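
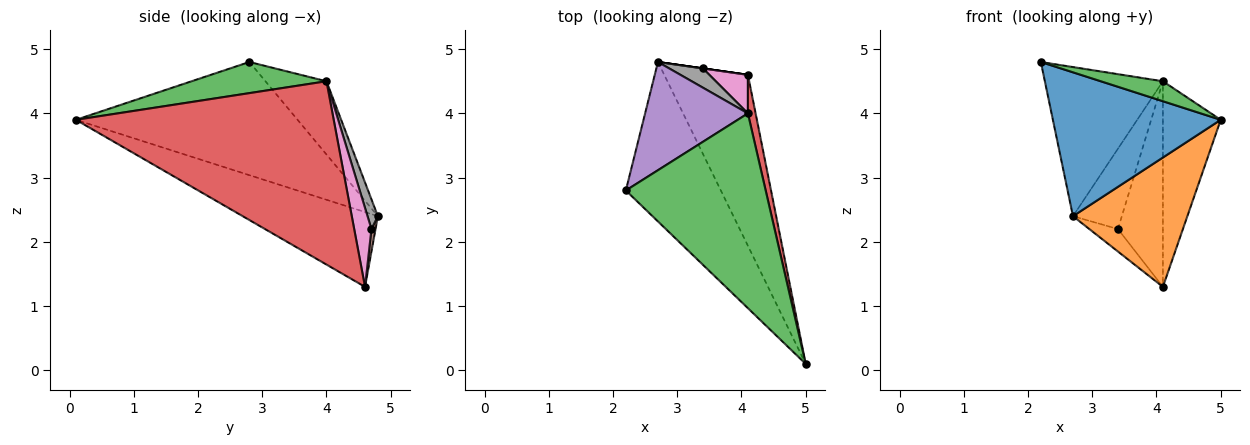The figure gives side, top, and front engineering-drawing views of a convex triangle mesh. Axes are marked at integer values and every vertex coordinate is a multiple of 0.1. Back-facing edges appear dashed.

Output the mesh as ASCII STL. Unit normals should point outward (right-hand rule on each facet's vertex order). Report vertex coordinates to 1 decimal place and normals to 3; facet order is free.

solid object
 facet normal -0.663 -0.502 -0.556
  outer loop
   vertex 2.7 4.8 2.4
   vertex 5.0 0.1 3.9
   vertex 2.2 2.8 4.8
  endloop
 endfacet
 facet normal -0.580 -0.491 -0.649
  outer loop
   vertex 2.7 4.8 2.4
   vertex 4.1 4.6 1.3
   vertex 5.0 0.1 3.9
  endloop
 endfacet
 facet normal 0.216 -0.100 0.971
  outer loop
   vertex 4.1 4.0 4.5
   vertex 2.2 2.8 4.8
   vertex 5.0 0.1 3.9
  endloop
 endfacet
 facet normal 0.975 0.219 0.041
  outer loop
   vertex 4.1 4.0 4.5
   vertex 5.0 0.1 3.9
   vertex 4.1 4.6 1.3
  endloop
 endfacet
 facet normal -0.386 0.747 0.542
  outer loop
   vertex 4.1 4.0 4.5
   vertex 2.7 4.8 2.4
   vertex 2.2 2.8 4.8
  endloop
 endfacet
 facet normal 0.141 0.990 0.000
  outer loop
   vertex 3.4 4.7 2.2
   vertex 4.1 4.6 1.3
   vertex 2.7 4.8 2.4
  endloop
 endfacet
 facet normal 0.353 0.920 0.172
  outer loop
   vertex 3.4 4.7 2.2
   vertex 4.1 4.0 4.5
   vertex 4.1 4.6 1.3
  endloop
 endfacet
 facet normal 0.201 0.952 0.229
  outer loop
   vertex 3.4 4.7 2.2
   vertex 2.7 4.8 2.4
   vertex 4.1 4.0 4.5
  endloop
 endfacet
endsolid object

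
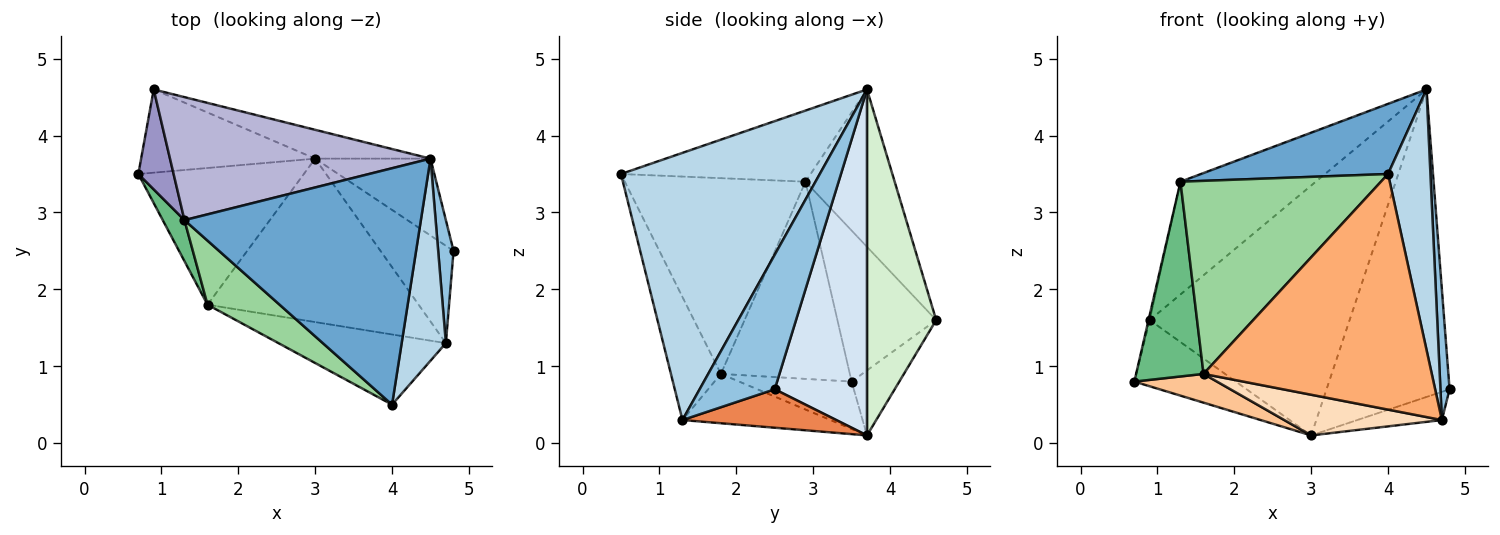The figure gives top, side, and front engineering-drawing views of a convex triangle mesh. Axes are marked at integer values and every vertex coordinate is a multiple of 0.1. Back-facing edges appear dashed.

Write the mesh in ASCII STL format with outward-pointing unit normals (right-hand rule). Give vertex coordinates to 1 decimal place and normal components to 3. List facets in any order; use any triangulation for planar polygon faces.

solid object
 facet normal -0.277 -0.273 0.921
  outer loop
   vertex 1.3 2.9 3.4
   vertex 4.0 0.5 3.5
   vertex 4.5 3.7 4.6
  endloop
 endfacet
 facet normal 0.986 -0.120 0.113
  outer loop
   vertex 4.7 1.3 0.3
   vertex 4.8 2.5 0.7
   vertex 4.5 3.7 4.6
  endloop
 endfacet
 facet normal 0.965 -0.206 0.160
  outer loop
   vertex 4.7 1.3 0.3
   vertex 4.5 3.7 4.6
   vertex 4.0 0.5 3.5
  endloop
 endfacet
 facet normal 0.588 0.784 -0.196
  outer loop
   vertex 3.0 3.7 0.1
   vertex 4.5 3.7 4.6
   vertex 4.8 2.5 0.7
  endloop
 endfacet
 facet normal 0.451 0.248 -0.857
  outer loop
   vertex 3.0 3.7 0.1
   vertex 4.8 2.5 0.7
   vertex 4.7 1.3 0.3
  endloop
 endfacet
 facet normal -0.205 -0.938 -0.279
  outer loop
   vertex 1.6 1.8 0.9
   vertex 4.7 1.3 0.3
   vertex 4.0 0.5 3.5
  endloop
 endfacet
 facet normal -0.270 -0.198 -0.942
  outer loop
   vertex 1.6 1.8 0.9
   vertex 0.7 3.5 0.8
   vertex 3.0 3.7 0.1
  endloop
 endfacet
 facet normal -0.221 -0.236 -0.946
  outer loop
   vertex 1.6 1.8 0.9
   vertex 3.0 3.7 0.1
   vertex 4.7 1.3 0.3
  endloop
 endfacet
 facet normal -0.882 -0.461 0.097
  outer loop
   vertex 1.6 1.8 0.9
   vertex 1.3 2.9 3.4
   vertex 0.7 3.5 0.8
  endloop
 endfacet
 facet normal -0.650 -0.721 0.239
  outer loop
   vertex 1.6 1.8 0.9
   vertex 4.0 0.5 3.5
   vertex 1.3 2.9 3.4
  endloop
 endfacet
 facet normal -0.281 0.597 -0.751
  outer loop
   vertex 0.9 4.6 1.6
   vertex 3.0 3.7 0.1
   vertex 0.7 3.5 0.8
  endloop
 endfacet
 facet normal 0.325 0.939 -0.108
  outer loop
   vertex 0.9 4.6 1.6
   vertex 4.5 3.7 4.6
   vertex 3.0 3.7 0.1
  endloop
 endfacet
 facet normal -0.974 0.012 0.227
  outer loop
   vertex 0.9 4.6 1.6
   vertex 0.7 3.5 0.8
   vertex 1.3 2.9 3.4
  endloop
 endfacet
 facet normal -0.407 0.617 0.673
  outer loop
   vertex 0.9 4.6 1.6
   vertex 1.3 2.9 3.4
   vertex 4.5 3.7 4.6
  endloop
 endfacet
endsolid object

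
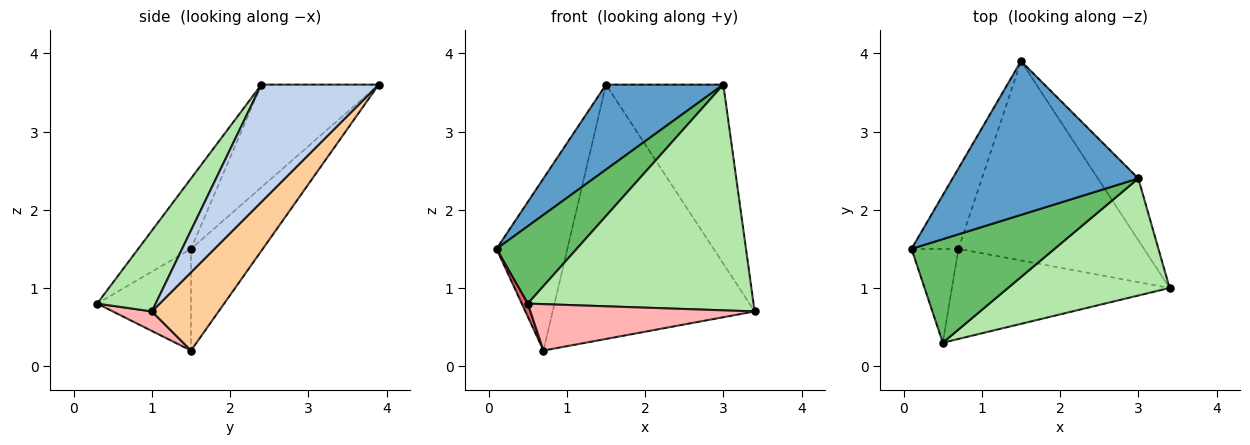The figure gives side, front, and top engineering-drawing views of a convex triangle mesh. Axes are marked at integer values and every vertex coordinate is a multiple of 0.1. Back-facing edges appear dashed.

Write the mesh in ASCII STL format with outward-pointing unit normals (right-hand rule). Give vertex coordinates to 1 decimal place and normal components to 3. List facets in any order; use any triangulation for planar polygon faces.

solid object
 facet normal -0.435 -0.435 0.788
  outer loop
   vertex 3.0 2.4 3.6
   vertex 1.5 3.9 3.6
   vertex 0.1 1.5 1.5
  endloop
 endfacet
 facet normal 0.687 0.687 -0.237
  outer loop
   vertex 3.0 2.4 3.6
   vertex 3.4 1.0 0.7
   vertex 1.5 3.9 3.6
  endloop
 endfacet
 facet normal -0.676 0.667 -0.312
  outer loop
   vertex 0.7 1.5 0.2
   vertex 0.1 1.5 1.5
   vertex 1.5 3.9 3.6
  endloop
 endfacet
 facet normal 0.252 0.762 -0.597
  outer loop
   vertex 0.7 1.5 0.2
   vertex 1.5 3.9 3.6
   vertex 3.4 1.0 0.7
  endloop
 endfacet
 facet normal -0.367 -0.557 0.745
  outer loop
   vertex 0.5 0.3 0.8
   vertex 3.0 2.4 3.6
   vertex 0.1 1.5 1.5
  endloop
 endfacet
 facet normal 0.224 -0.865 0.449
  outer loop
   vertex 0.5 0.3 0.8
   vertex 3.4 1.0 0.7
   vertex 3.0 2.4 3.6
  endloop
 endfacet
 facet normal -0.906 -0.058 -0.418
  outer loop
   vertex 0.5 0.3 0.8
   vertex 0.1 1.5 1.5
   vertex 0.7 1.5 0.2
  endloop
 endfacet
 facet normal 0.080 -0.456 -0.886
  outer loop
   vertex 0.5 0.3 0.8
   vertex 0.7 1.5 0.2
   vertex 3.4 1.0 0.7
  endloop
 endfacet
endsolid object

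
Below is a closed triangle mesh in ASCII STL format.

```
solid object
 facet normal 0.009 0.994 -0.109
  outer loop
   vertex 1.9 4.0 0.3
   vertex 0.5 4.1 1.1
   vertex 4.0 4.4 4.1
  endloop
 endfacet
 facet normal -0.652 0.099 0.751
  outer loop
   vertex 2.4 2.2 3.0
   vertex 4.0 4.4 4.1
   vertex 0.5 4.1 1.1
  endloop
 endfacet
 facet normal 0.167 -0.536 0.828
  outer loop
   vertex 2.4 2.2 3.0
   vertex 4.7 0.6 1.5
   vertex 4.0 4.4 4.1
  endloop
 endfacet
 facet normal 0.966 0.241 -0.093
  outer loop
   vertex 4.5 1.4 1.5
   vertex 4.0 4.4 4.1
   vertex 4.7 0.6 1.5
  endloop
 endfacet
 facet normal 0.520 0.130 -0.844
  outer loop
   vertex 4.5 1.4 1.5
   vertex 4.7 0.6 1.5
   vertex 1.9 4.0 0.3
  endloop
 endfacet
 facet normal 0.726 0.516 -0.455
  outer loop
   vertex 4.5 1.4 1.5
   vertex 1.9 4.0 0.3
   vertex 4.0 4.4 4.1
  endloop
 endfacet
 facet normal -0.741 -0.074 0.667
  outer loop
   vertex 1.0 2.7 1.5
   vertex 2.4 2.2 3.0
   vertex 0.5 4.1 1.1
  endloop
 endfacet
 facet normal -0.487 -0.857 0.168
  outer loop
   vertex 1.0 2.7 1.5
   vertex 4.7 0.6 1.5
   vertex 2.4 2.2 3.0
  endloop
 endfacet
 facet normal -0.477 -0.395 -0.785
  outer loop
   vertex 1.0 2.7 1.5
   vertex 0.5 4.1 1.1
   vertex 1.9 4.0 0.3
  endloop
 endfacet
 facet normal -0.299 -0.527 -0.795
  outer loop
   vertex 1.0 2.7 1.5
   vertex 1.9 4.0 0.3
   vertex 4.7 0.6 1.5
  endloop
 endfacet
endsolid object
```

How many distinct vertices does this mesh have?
7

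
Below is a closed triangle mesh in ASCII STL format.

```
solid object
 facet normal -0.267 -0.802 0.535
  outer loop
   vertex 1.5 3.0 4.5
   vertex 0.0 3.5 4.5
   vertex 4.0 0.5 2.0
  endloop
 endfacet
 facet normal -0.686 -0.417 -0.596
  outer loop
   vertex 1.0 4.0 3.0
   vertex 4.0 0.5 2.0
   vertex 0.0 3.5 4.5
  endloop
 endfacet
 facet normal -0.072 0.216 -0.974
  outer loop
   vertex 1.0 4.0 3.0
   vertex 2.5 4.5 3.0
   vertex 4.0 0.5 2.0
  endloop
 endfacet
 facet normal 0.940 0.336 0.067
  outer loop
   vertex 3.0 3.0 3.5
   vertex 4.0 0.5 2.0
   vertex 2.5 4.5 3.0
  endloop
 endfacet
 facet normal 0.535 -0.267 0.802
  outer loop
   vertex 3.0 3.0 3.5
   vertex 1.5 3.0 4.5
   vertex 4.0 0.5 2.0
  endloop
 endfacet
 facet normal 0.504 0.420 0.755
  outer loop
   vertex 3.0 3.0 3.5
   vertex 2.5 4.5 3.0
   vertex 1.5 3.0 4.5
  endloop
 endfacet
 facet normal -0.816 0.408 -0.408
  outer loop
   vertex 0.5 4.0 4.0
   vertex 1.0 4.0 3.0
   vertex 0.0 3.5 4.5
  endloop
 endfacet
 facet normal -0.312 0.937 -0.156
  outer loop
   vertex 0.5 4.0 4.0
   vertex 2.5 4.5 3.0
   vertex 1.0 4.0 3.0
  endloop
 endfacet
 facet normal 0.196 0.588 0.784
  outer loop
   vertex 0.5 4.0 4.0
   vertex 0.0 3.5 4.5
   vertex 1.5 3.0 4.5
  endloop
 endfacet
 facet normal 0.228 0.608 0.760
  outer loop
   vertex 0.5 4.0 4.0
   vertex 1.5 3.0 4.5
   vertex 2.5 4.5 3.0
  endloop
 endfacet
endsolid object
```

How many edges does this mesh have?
15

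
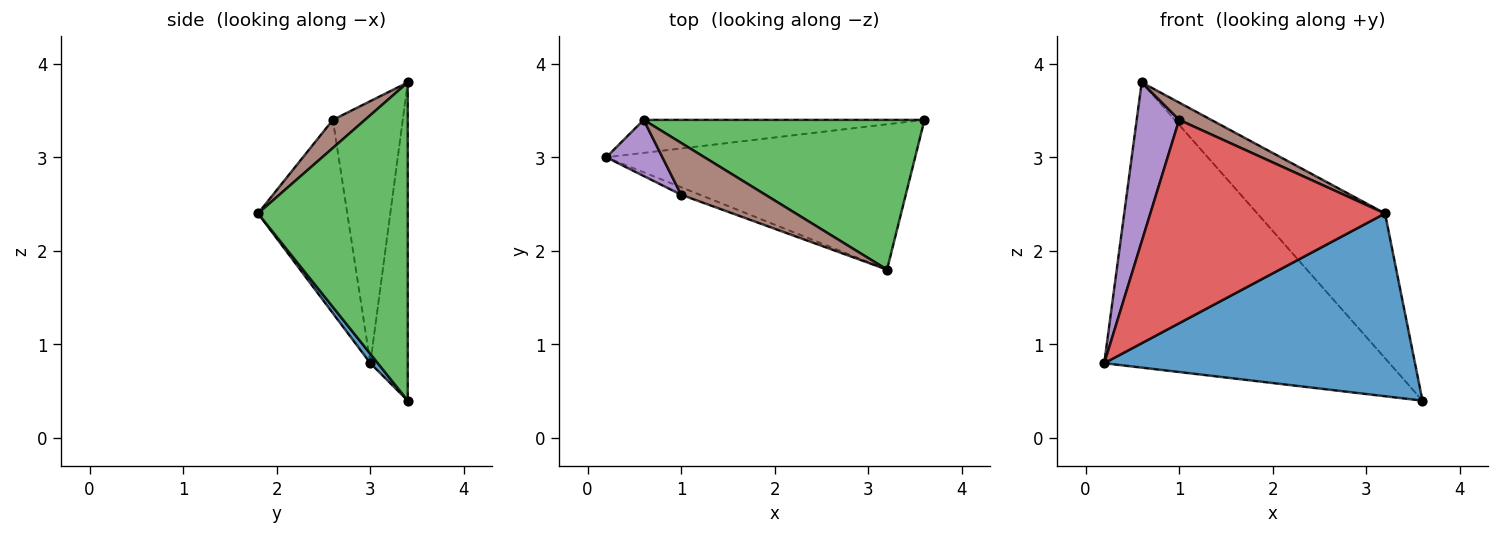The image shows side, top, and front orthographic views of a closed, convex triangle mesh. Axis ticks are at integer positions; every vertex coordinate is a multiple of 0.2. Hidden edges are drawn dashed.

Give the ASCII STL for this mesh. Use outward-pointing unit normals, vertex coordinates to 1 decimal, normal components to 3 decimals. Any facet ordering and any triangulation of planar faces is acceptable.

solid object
 facet normal 0.019 -0.783 -0.622
  outer loop
   vertex 3.2 1.8 2.4
   vertex 0.2 3.0 0.8
   vertex 3.6 3.4 0.4
  endloop
 endfacet
 facet normal -0.129 0.985 -0.114
  outer loop
   vertex 0.6 3.4 3.8
   vertex 3.6 3.4 0.4
   vertex 0.2 3.0 0.8
  endloop
 endfacet
 facet normal 0.632 0.539 0.557
  outer loop
   vertex 0.6 3.4 3.8
   vertex 3.2 1.8 2.4
   vertex 3.6 3.4 0.4
  endloop
 endfacet
 facet normal -0.355 -0.934 -0.034
  outer loop
   vertex 1.0 2.6 3.4
   vertex 0.2 3.0 0.8
   vertex 3.2 1.8 2.4
  endloop
 endfacet
 facet normal -0.841 -0.510 0.180
  outer loop
   vertex 1.0 2.6 3.4
   vertex 0.6 3.4 3.8
   vertex 0.2 3.0 0.8
  endloop
 endfacet
 facet normal 0.302 -0.302 0.905
  outer loop
   vertex 1.0 2.6 3.4
   vertex 3.2 1.8 2.4
   vertex 0.6 3.4 3.8
  endloop
 endfacet
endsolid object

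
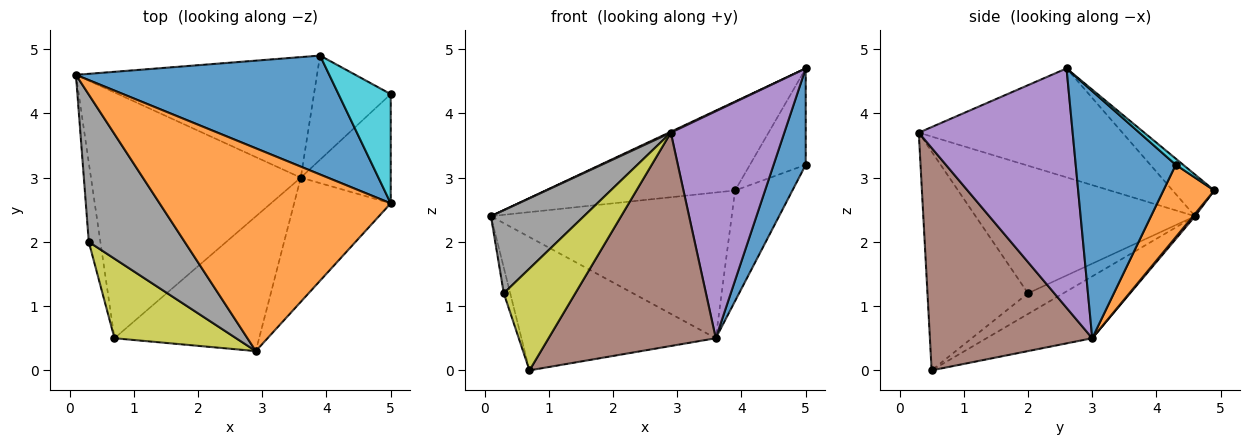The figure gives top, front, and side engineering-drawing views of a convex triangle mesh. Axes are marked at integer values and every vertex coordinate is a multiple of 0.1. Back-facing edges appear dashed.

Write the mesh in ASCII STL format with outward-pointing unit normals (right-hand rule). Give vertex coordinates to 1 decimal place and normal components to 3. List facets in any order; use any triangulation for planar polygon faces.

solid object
 facet normal -0.130 0.594 0.794
  outer loop
   vertex 3.9 4.9 2.8
   vertex 0.1 4.6 2.4
   vertex 5.0 2.6 4.7
  endloop
 endfacet
 facet normal -0.426 -0.004 0.905
  outer loop
   vertex 2.9 0.3 3.7
   vertex 5.0 2.6 4.7
   vertex 0.1 4.6 2.4
  endloop
 endfacet
 facet normal -0.251 0.461 -0.851
  outer loop
   vertex 3.6 3.0 0.5
   vertex 0.7 0.5 0.0
   vertex 0.1 4.6 2.4
  endloop
 endfacet
 facet normal 0.006 0.771 -0.637
  outer loop
   vertex 3.6 3.0 0.5
   vertex 0.1 4.6 2.4
   vertex 3.9 4.9 2.8
  endloop
 endfacet
 facet normal 0.765 -0.565 -0.309
  outer loop
   vertex 3.6 3.0 0.5
   vertex 5.0 2.6 4.7
   vertex 2.9 0.3 3.7
  endloop
 endfacet
 facet normal 0.635 -0.654 -0.413
  outer loop
   vertex 3.6 3.0 0.5
   vertex 2.9 0.3 3.7
   vertex 0.7 0.5 0.0
  endloop
 endfacet
 facet normal -0.862 0.157 -0.483
  outer loop
   vertex 0.3 2.0 1.2
   vertex 0.1 4.6 2.4
   vertex 0.7 0.5 0.0
  endloop
 endfacet
 facet normal -0.757 -0.321 0.569
  outer loop
   vertex 0.3 2.0 1.2
   vertex 2.9 0.3 3.7
   vertex 0.1 4.6 2.4
  endloop
 endfacet
 facet normal -0.742 -0.528 0.413
  outer loop
   vertex 0.3 2.0 1.2
   vertex 0.7 0.5 0.0
   vertex 2.9 0.3 3.7
  endloop
 endfacet
 facet normal 0.088 0.659 0.747
  outer loop
   vertex 5.0 4.3 3.2
   vertex 3.9 4.9 2.8
   vertex 5.0 2.6 4.7
  endloop
 endfacet
 facet normal 0.900 -0.289 -0.327
  outer loop
   vertex 5.0 4.3 3.2
   vertex 5.0 2.6 4.7
   vertex 3.6 3.0 0.5
  endloop
 endfacet
 facet normal 0.543 0.611 -0.576
  outer loop
   vertex 5.0 4.3 3.2
   vertex 3.6 3.0 0.5
   vertex 3.9 4.9 2.8
  endloop
 endfacet
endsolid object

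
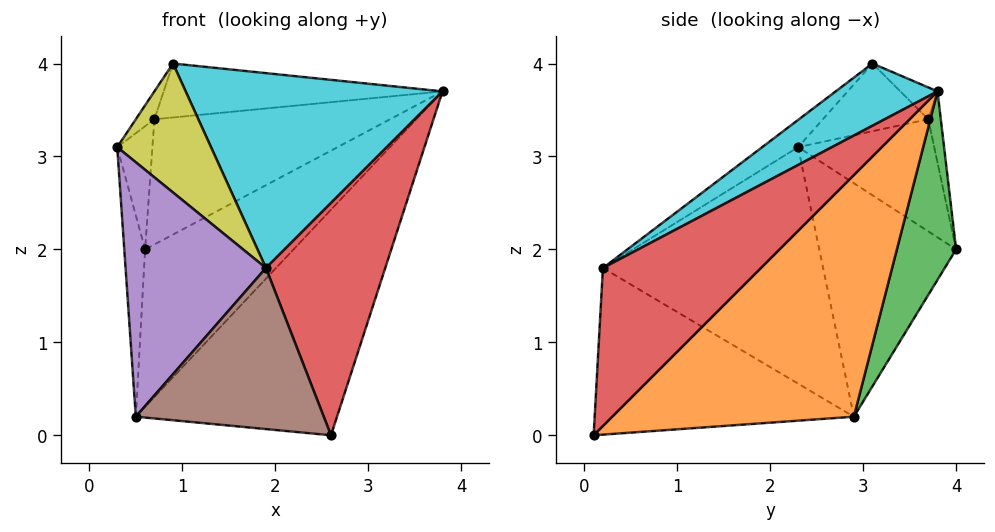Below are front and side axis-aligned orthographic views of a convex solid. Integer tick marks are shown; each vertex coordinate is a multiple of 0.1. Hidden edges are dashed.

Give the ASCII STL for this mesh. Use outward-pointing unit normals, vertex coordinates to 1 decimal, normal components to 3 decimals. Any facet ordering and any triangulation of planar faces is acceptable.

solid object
 facet normal -0.988 0.150 -0.037
  outer loop
   vertex 0.5 2.9 0.2
   vertex 0.3 2.3 3.1
   vertex 0.6 4.0 2.0
  endloop
 endfacet
 facet normal 0.574 0.478 -0.664
  outer loop
   vertex 0.5 2.9 0.2
   vertex 3.8 3.8 3.7
   vertex 2.6 0.1 0.0
  endloop
 endfacet
 facet normal 0.319 0.801 -0.507
  outer loop
   vertex 0.5 2.9 0.2
   vertex 0.6 4.0 2.0
   vertex 3.8 3.8 3.7
  endloop
 endfacet
 facet normal 0.755 -0.570 0.325
  outer loop
   vertex 1.9 0.2 1.8
   vertex 2.6 0.1 0.0
   vertex 3.8 3.8 3.7
  endloop
 endfacet
 facet normal -0.831 -0.530 -0.167
  outer loop
   vertex 1.9 0.2 1.8
   vertex 0.3 2.3 3.1
   vertex 0.5 2.9 0.2
  endloop
 endfacet
 facet normal -0.779 -0.565 -0.272
  outer loop
   vertex 1.9 0.2 1.8
   vertex 0.5 2.9 0.2
   vertex 2.6 0.1 0.0
  endloop
 endfacet
 facet normal -0.961 0.248 0.122
  outer loop
   vertex 0.7 3.7 3.4
   vertex 0.6 4.0 2.0
   vertex 0.3 2.3 3.1
  endloop
 endfacet
 facet normal -0.052 0.976 0.213
  outer loop
   vertex 0.7 3.7 3.4
   vertex 3.8 3.8 3.7
   vertex 0.6 4.0 2.0
  endloop
 endfacet
 facet normal -0.244 -0.638 0.730
  outer loop
   vertex 0.9 3.1 4.0
   vertex 0.3 2.3 3.1
   vertex 1.9 0.2 1.8
  endloop
 endfacet
 facet normal 0.215 -0.542 0.812
  outer loop
   vertex 0.9 3.1 4.0
   vertex 1.9 0.2 1.8
   vertex 3.8 3.8 3.7
  endloop
 endfacet
 facet normal -0.880 0.155 0.449
  outer loop
   vertex 0.9 3.1 4.0
   vertex 0.7 3.7 3.4
   vertex 0.3 2.3 3.1
  endloop
 endfacet
 facet normal -0.092 0.689 0.719
  outer loop
   vertex 0.9 3.1 4.0
   vertex 3.8 3.8 3.7
   vertex 0.7 3.7 3.4
  endloop
 endfacet
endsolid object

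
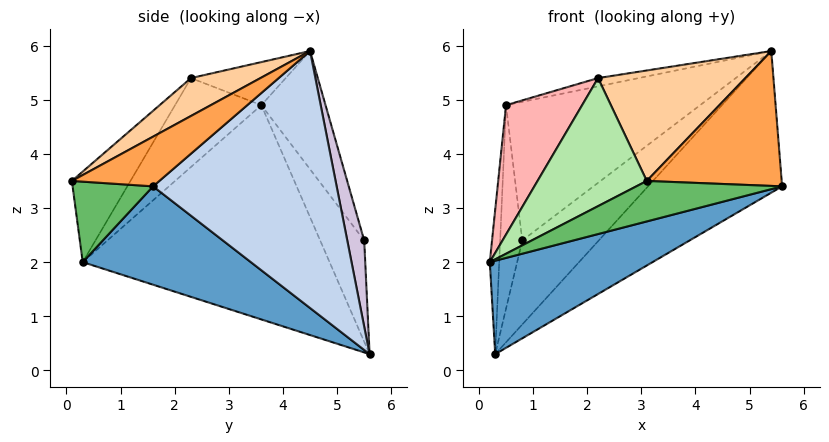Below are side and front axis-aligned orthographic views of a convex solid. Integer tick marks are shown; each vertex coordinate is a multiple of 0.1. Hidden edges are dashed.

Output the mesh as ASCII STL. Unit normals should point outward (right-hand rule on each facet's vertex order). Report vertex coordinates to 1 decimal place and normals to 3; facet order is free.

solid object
 facet normal 0.306 -0.296 -0.905
  outer loop
   vertex 0.3 5.6 0.3
   vertex 5.6 1.6 3.4
   vertex 0.2 0.3 2.0
  endloop
 endfacet
 facet normal 0.686 0.501 -0.527
  outer loop
   vertex 5.4 4.5 5.9
   vertex 5.6 1.6 3.4
   vertex 0.3 5.6 0.3
  endloop
 endfacet
 facet normal 0.382 -0.588 0.713
  outer loop
   vertex 3.1 0.1 3.5
   vertex 5.6 1.6 3.4
   vertex 5.4 4.5 5.9
  endloop
 endfacet
 facet normal 0.267 -0.565 0.781
  outer loop
   vertex 3.1 0.1 3.5
   vertex 5.4 4.5 5.9
   vertex 2.2 2.3 5.4
  endloop
 endfacet
 facet normal 0.333 -0.603 -0.724
  outer loop
   vertex 3.1 0.1 3.5
   vertex 0.2 0.3 2.0
   vertex 5.6 1.6 3.4
  endloop
 endfacet
 facet normal -0.370 -0.689 0.623
  outer loop
   vertex 3.1 0.1 3.5
   vertex 2.2 2.3 5.4
   vertex 0.2 0.3 2.0
  endloop
 endfacet
 facet normal -0.997 0.038 0.060
  outer loop
   vertex 0.5 3.6 4.9
   vertex 0.3 5.6 0.3
   vertex 0.2 0.3 2.0
  endloop
 endfacet
 facet normal -0.577 -0.509 0.639
  outer loop
   vertex 0.5 3.6 4.9
   vertex 0.2 0.3 2.0
   vertex 2.2 2.3 5.4
  endloop
 endfacet
 facet normal -0.215 0.092 0.972
  outer loop
   vertex 0.5 3.6 4.9
   vertex 2.2 2.3 5.4
   vertex 5.4 4.5 5.9
  endloop
 endfacet
 facet normal 0.216 0.976 -0.005
  outer loop
   vertex 0.8 5.5 2.4
   vertex 5.4 4.5 5.9
   vertex 0.3 5.6 0.3
  endloop
 endfacet
 facet normal -0.870 0.437 0.228
  outer loop
   vertex 0.8 5.5 2.4
   vertex 0.3 5.6 0.3
   vertex 0.5 3.6 4.9
  endloop
 endfacet
 facet normal -0.259 0.784 0.565
  outer loop
   vertex 0.8 5.5 2.4
   vertex 0.5 3.6 4.9
   vertex 5.4 4.5 5.9
  endloop
 endfacet
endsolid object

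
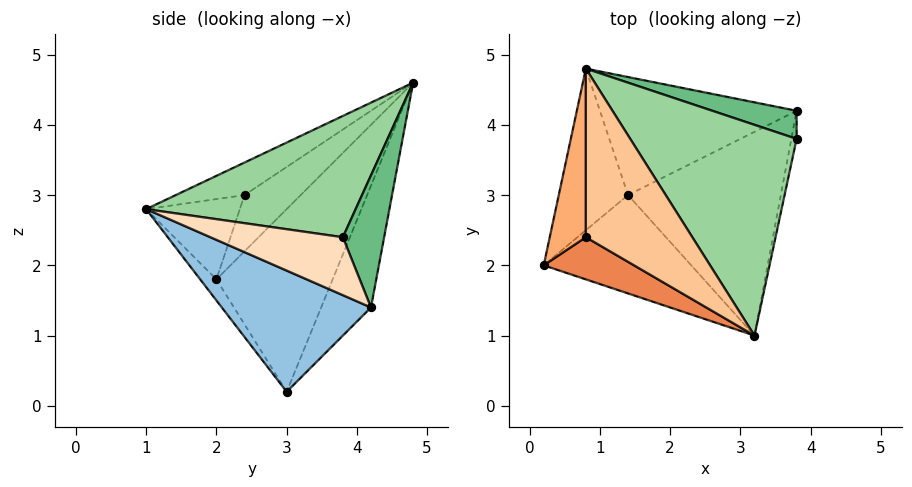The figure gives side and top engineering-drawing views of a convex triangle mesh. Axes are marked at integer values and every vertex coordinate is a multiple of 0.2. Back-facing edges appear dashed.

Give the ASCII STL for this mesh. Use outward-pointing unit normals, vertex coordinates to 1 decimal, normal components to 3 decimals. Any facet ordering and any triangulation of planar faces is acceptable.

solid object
 facet normal -0.082 -0.816 -0.572
  outer loop
   vertex 1.4 3.0 0.2
   vertex 3.2 1.0 2.8
   vertex 0.2 2.0 1.8
  endloop
 endfacet
 facet normal 0.565 -0.417 -0.712
  outer loop
   vertex 1.4 3.0 0.2
   vertex 3.8 4.2 1.4
   vertex 3.2 1.0 2.8
  endloop
 endfacet
 facet normal -0.818 0.485 -0.310
  outer loop
   vertex 1.4 3.0 0.2
   vertex 0.2 2.0 1.8
   vertex 0.8 4.8 4.6
  endloop
 endfacet
 facet normal -0.245 0.885 -0.396
  outer loop
   vertex 1.4 3.0 0.2
   vertex 0.8 4.8 4.6
   vertex 3.8 4.2 1.4
  endloop
 endfacet
 facet normal -0.416 -0.780 0.468
  outer loop
   vertex 0.8 2.4 3.0
   vertex 0.2 2.0 1.8
   vertex 3.2 1.0 2.8
  endloop
 endfacet
 facet normal -0.791 -0.339 0.509
  outer loop
   vertex 0.8 2.4 3.0
   vertex 0.8 4.8 4.6
   vertex 0.2 2.0 1.8
  endloop
 endfacet
 facet normal -0.246 -0.538 0.806
  outer loop
   vertex 0.8 2.4 3.0
   vertex 3.2 1.0 2.8
   vertex 0.8 4.8 4.6
  endloop
 endfacet
 facet normal 0.971 -0.221 -0.088
  outer loop
   vertex 3.8 3.8 2.4
   vertex 3.2 1.0 2.8
   vertex 3.8 4.2 1.4
  endloop
 endfacet
 facet normal 0.503 0.803 0.321
  outer loop
   vertex 3.8 3.8 2.4
   vertex 3.8 4.2 1.4
   vertex 0.8 4.8 4.6
  endloop
 endfacet
 facet normal 0.589 -0.011 0.808
  outer loop
   vertex 3.8 3.8 2.4
   vertex 0.8 4.8 4.6
   vertex 3.2 1.0 2.8
  endloop
 endfacet
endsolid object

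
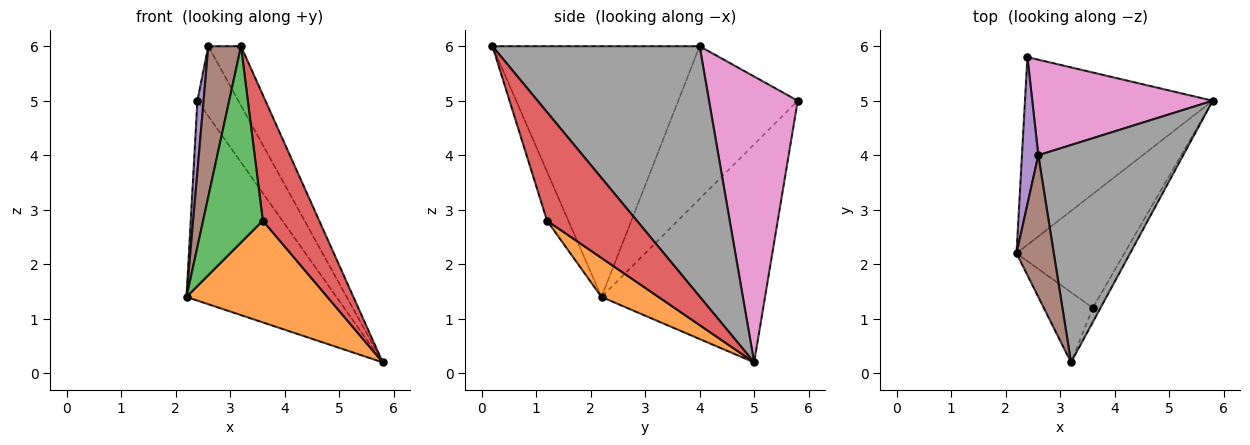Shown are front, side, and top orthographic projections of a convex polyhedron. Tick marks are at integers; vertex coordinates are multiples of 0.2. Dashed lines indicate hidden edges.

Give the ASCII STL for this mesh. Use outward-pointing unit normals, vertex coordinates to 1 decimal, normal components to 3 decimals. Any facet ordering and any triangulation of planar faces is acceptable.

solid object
 facet normal -0.622 0.570 -0.536
  outer loop
   vertex 2.4 5.8 5.0
   vertex 5.8 5.0 0.2
   vertex 2.2 2.2 1.4
  endloop
 endfacet
 facet normal 0.260 -0.643 -0.720
  outer loop
   vertex 3.6 1.2 2.8
   vertex 2.2 2.2 1.4
   vertex 5.8 5.0 0.2
  endloop
 endfacet
 facet normal -0.319 -0.893 -0.319
  outer loop
   vertex 3.6 1.2 2.8
   vertex 3.2 0.2 6.0
   vertex 2.2 2.2 1.4
  endloop
 endfacet
 facet normal 0.845 -0.531 -0.060
  outer loop
   vertex 3.6 1.2 2.8
   vertex 5.8 5.0 0.2
   vertex 3.2 0.2 6.0
  endloop
 endfacet
 facet normal -0.993 -0.051 0.106
  outer loop
   vertex 2.6 4.0 6.0
   vertex 2.4 5.8 5.0
   vertex 2.2 2.2 1.4
  endloop
 endfacet
 facet normal -0.977 -0.154 0.145
  outer loop
   vertex 2.6 4.0 6.0
   vertex 2.2 2.2 1.4
   vertex 3.2 0.2 6.0
  endloop
 endfacet
 facet normal 0.788 0.364 0.497
  outer loop
   vertex 2.6 4.0 6.0
   vertex 5.8 5.0 0.2
   vertex 2.4 5.8 5.0
  endloop
 endfacet
 facet normal 0.857 0.135 0.496
  outer loop
   vertex 2.6 4.0 6.0
   vertex 3.2 0.2 6.0
   vertex 5.8 5.0 0.2
  endloop
 endfacet
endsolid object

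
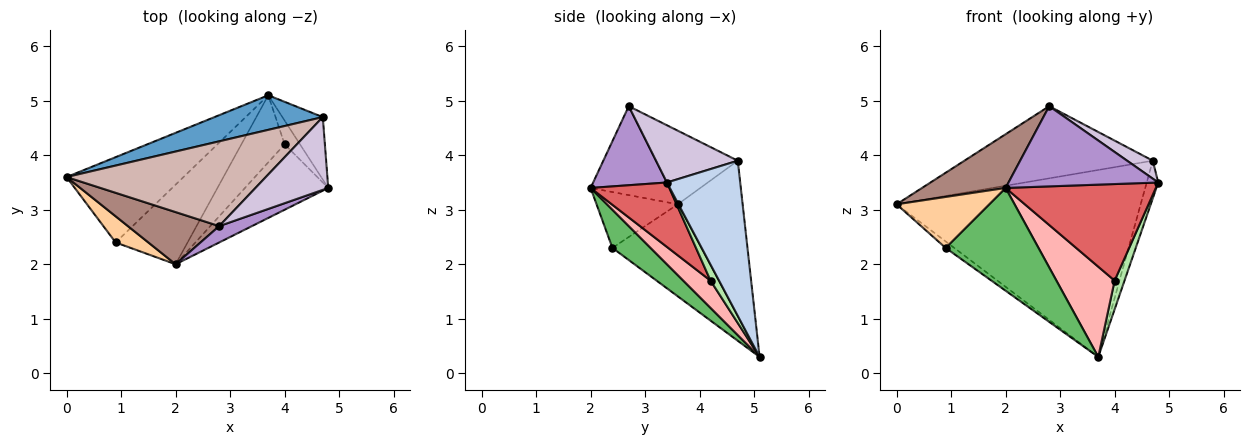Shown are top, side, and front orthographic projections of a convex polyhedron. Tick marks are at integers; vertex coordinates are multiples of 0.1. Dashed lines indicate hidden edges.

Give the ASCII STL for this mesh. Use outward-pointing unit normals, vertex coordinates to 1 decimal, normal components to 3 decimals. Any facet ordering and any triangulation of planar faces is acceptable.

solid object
 facet normal -0.253 0.951 0.176
  outer loop
   vertex 4.7 4.7 3.9
   vertex 3.7 5.1 0.3
   vertex 0.0 3.6 3.1
  endloop
 endfacet
 facet normal 0.957 0.150 -0.249
  outer loop
   vertex 4.7 4.7 3.9
   vertex 4.8 3.4 3.5
   vertex 3.7 5.1 0.3
  endloop
 endfacet
 facet normal -0.618 0.060 -0.784
  outer loop
   vertex 0.9 2.4 2.3
   vertex 0.0 3.6 3.1
   vertex 3.7 5.1 0.3
  endloop
 endfacet
 facet normal -0.615 -0.701 0.360
  outer loop
   vertex 0.9 2.4 2.3
   vertex 2.0 2.0 3.4
   vertex 0.0 3.6 3.1
  endloop
 endfacet
 facet normal 0.309 -0.752 -0.582
  outer loop
   vertex 0.9 2.4 2.3
   vertex 3.7 5.1 0.3
   vertex 2.0 2.0 3.4
  endloop
 endfacet
 facet normal 0.553 -0.642 -0.531
  outer loop
   vertex 4.0 4.2 1.7
   vertex 3.7 5.1 0.3
   vertex 4.8 3.4 3.5
  endloop
 endfacet
 facet normal 0.398 -0.759 -0.514
  outer loop
   vertex 4.0 4.2 1.7
   vertex 4.8 3.4 3.5
   vertex 2.0 2.0 3.4
  endloop
 endfacet
 facet normal 0.352 -0.751 -0.558
  outer loop
   vertex 4.0 4.2 1.7
   vertex 2.0 2.0 3.4
   vertex 3.7 5.1 0.3
  endloop
 endfacet
 facet normal 0.435 -0.882 0.180
  outer loop
   vertex 2.8 2.7 4.9
   vertex 2.0 2.0 3.4
   vertex 4.8 3.4 3.5
  endloop
 endfacet
 facet normal 0.607 -0.191 0.772
  outer loop
   vertex 2.8 2.7 4.9
   vertex 4.8 3.4 3.5
   vertex 4.7 4.7 3.9
  endloop
 endfacet
 facet normal -0.561 -0.594 0.576
  outer loop
   vertex 2.8 2.7 4.9
   vertex 0.0 3.6 3.1
   vertex 2.0 2.0 3.4
  endloop
 endfacet
 facet normal -0.271 0.624 0.733
  outer loop
   vertex 2.8 2.7 4.9
   vertex 4.7 4.7 3.9
   vertex 0.0 3.6 3.1
  endloop
 endfacet
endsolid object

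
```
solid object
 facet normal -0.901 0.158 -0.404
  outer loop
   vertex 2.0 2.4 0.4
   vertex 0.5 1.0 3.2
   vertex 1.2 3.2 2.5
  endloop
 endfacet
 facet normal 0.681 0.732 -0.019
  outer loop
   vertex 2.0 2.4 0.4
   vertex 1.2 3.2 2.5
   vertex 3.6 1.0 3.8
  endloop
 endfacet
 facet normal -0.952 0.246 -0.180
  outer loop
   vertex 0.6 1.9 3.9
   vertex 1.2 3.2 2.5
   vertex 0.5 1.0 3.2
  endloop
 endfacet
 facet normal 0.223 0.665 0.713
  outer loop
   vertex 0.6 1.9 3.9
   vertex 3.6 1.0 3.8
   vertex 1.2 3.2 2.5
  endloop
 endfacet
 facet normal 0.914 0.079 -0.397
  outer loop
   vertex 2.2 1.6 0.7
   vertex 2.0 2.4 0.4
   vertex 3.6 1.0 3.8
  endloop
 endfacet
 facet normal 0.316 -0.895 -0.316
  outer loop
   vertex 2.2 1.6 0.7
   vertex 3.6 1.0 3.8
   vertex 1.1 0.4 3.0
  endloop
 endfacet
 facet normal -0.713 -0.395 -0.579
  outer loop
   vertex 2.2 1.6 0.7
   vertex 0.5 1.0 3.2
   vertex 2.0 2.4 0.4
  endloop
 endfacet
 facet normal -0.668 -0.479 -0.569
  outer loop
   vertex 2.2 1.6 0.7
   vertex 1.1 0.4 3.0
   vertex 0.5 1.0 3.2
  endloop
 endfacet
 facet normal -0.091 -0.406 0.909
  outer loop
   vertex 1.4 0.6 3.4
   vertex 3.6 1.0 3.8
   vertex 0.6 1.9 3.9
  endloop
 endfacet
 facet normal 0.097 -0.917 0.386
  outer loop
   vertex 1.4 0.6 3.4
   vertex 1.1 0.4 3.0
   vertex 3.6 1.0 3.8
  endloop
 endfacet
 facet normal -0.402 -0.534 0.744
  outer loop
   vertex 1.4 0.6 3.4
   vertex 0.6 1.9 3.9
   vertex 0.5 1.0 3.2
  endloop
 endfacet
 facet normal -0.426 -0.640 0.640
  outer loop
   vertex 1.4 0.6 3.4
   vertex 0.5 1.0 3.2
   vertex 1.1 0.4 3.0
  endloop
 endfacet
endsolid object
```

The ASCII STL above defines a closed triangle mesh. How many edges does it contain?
18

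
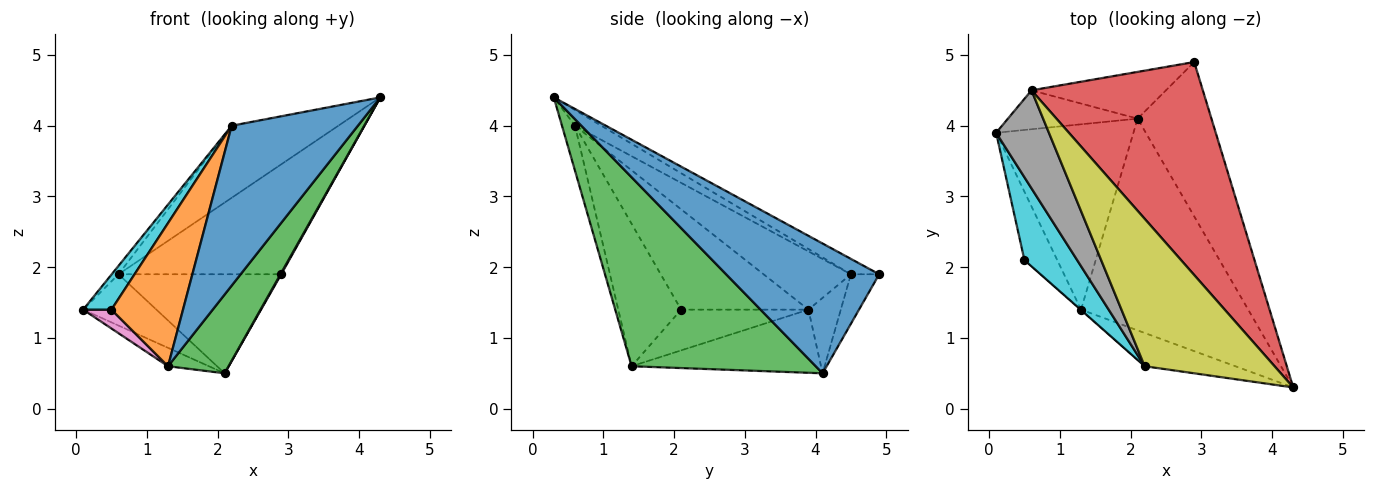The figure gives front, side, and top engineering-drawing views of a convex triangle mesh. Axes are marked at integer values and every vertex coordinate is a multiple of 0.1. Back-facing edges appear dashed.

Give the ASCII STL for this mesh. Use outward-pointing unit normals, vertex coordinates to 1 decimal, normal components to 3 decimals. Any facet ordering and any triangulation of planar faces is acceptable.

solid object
 facet normal 0.869 -0.004 -0.494
  outer loop
   vertex 2.1 4.1 0.5
   vertex 2.9 4.9 1.9
   vertex 4.3 0.3 4.4
  endloop
 endfacet
 facet normal -0.416 0.090 -0.905
  outer loop
   vertex 1.3 1.4 0.6
   vertex 0.1 3.9 1.4
   vertex 2.1 4.1 0.5
  endloop
 endfacet
 facet normal 0.727 -0.239 -0.643
  outer loop
   vertex 1.3 1.4 0.6
   vertex 2.1 4.1 0.5
   vertex 4.3 0.3 4.4
  endloop
 endfacet
 facet normal -0.080 0.457 0.886
  outer loop
   vertex 0.6 4.5 1.9
   vertex 4.3 0.3 4.4
   vertex 2.9 4.9 1.9
  endloop
 endfacet
 facet normal -0.332 0.752 -0.570
  outer loop
   vertex 0.6 4.5 1.9
   vertex 2.1 4.1 0.5
   vertex 0.1 3.9 1.4
  endloop
 endfacet
 facet normal -0.155 0.893 -0.422
  outer loop
   vertex 0.6 4.5 1.9
   vertex 2.9 4.9 1.9
   vertex 2.1 4.1 0.5
  endloop
 endfacet
 facet normal -0.767 -0.171 -0.618
  outer loop
   vertex 0.5 2.1 1.4
   vertex 0.1 3.9 1.4
   vertex 1.3 1.4 0.6
  endloop
 endfacet
 facet normal -0.740 0.058 0.671
  outer loop
   vertex 2.2 0.6 4.0
   vertex 0.6 4.5 1.9
   vertex 0.1 3.9 1.4
  endloop
 endfacet
 facet normal -0.108 0.437 0.893
  outer loop
   vertex 2.2 0.6 4.0
   vertex 4.3 0.3 4.4
   vertex 0.6 4.5 1.9
  endloop
 endfacet
 facet normal -0.869 -0.193 0.457
  outer loop
   vertex 2.2 0.6 4.0
   vertex 0.1 3.9 1.4
   vertex 0.5 2.1 1.4
  endloop
 endfacet
 facet normal -0.101 -0.974 -0.203
  outer loop
   vertex 2.2 0.6 4.0
   vertex 1.3 1.4 0.6
   vertex 4.3 0.3 4.4
  endloop
 endfacet
 facet normal -0.660 -0.751 -0.002
  outer loop
   vertex 2.2 0.6 4.0
   vertex 0.5 2.1 1.4
   vertex 1.3 1.4 0.6
  endloop
 endfacet
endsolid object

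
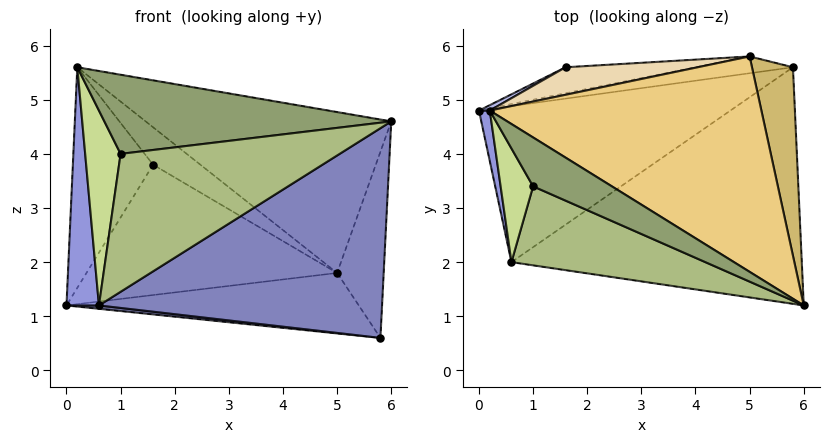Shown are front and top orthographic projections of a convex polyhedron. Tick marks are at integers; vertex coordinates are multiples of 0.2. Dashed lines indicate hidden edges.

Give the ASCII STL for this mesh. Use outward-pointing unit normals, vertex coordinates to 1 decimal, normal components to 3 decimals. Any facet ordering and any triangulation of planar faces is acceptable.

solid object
 facet normal -0.100 -0.021 -0.995
  outer loop
   vertex 0.6 2.0 1.2
   vertex 0.0 4.8 1.2
   vertex 5.8 5.6 0.6
  endloop
 endfacet
 facet normal 0.349 -0.622 -0.701
  outer loop
   vertex 0.6 2.0 1.2
   vertex 5.8 5.6 0.6
   vertex 6.0 1.2 4.6
  endloop
 endfacet
 facet normal -0.977 -0.209 0.044
  outer loop
   vertex 0.6 2.0 1.2
   vertex 0.2 4.8 5.6
   vertex 0.0 4.8 1.2
  endloop
 endfacet
 facet normal -0.475 0.880 0.022
  outer loop
   vertex 1.6 5.6 3.8
   vertex 0.0 4.8 1.2
   vertex 0.2 4.8 5.6
  endloop
 endfacet
 facet normal -0.401 -0.779 0.482
  outer loop
   vertex 1.0 3.4 4.0
   vertex 6.0 1.2 4.6
   vertex 0.2 4.8 5.6
  endloop
 endfacet
 facet normal -0.404 -0.794 0.455
  outer loop
   vertex 1.0 3.4 4.0
   vertex 0.6 2.0 1.2
   vertex 6.0 1.2 4.6
  endloop
 endfacet
 facet normal -0.450 -0.771 0.450
  outer loop
   vertex 1.0 3.4 4.0
   vertex 0.2 4.8 5.6
   vertex 0.6 2.0 1.2
  endloop
 endfacet
 facet normal -0.159 0.951 -0.264
  outer loop
   vertex 5.0 5.8 1.8
   vertex 5.8 5.6 0.6
   vertex 0.0 4.8 1.2
  endloop
 endfacet
 facet normal -0.170 0.966 -0.193
  outer loop
   vertex 5.0 5.8 1.8
   vertex 0.0 4.8 1.2
   vertex 1.6 5.6 3.8
  endloop
 endfacet
 facet normal 0.779 0.441 0.446
  outer loop
   vertex 5.0 5.8 1.8
   vertex 6.0 1.2 4.6
   vertex 5.8 5.6 0.6
  endloop
 endfacet
 facet normal 0.454 0.533 0.714
  outer loop
   vertex 5.0 5.8 1.8
   vertex 0.2 4.8 5.6
   vertex 6.0 1.2 4.6
  endloop
 endfacet
 facet normal 0.288 0.772 0.567
  outer loop
   vertex 5.0 5.8 1.8
   vertex 1.6 5.6 3.8
   vertex 0.2 4.8 5.6
  endloop
 endfacet
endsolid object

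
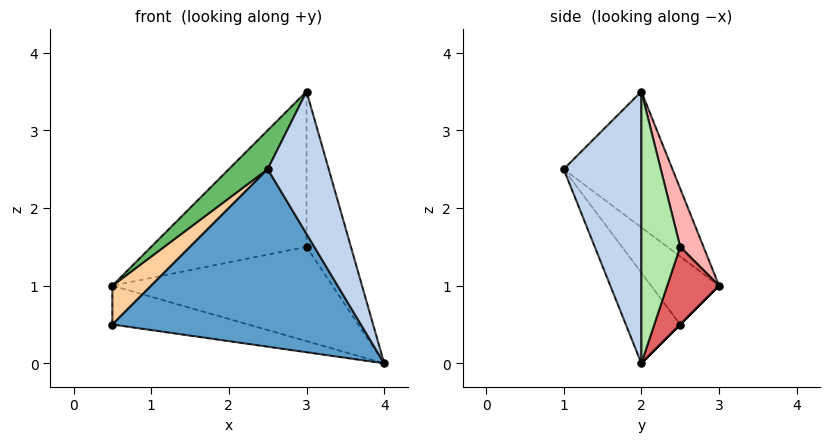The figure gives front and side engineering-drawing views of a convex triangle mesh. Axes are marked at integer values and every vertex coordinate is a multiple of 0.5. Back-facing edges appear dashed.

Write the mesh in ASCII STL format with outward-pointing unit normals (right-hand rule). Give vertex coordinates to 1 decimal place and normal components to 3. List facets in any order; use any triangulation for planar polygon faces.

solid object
 facet normal -0.190 -0.867 -0.461
  outer loop
   vertex 2.5 1.0 2.5
   vertex 0.5 2.5 0.5
   vertex 4.0 2.0 0.0
  endloop
 endfacet
 facet normal 0.767 -0.603 0.219
  outer loop
   vertex 3.0 2.0 3.5
   vertex 2.5 1.0 2.5
   vertex 4.0 2.0 0.0
  endloop
 endfacet
 facet normal 0.000 0.707 -0.707
  outer loop
   vertex 0.5 3.0 1.0
   vertex 4.0 2.0 0.0
   vertex 0.5 2.5 0.5
  endloop
 endfacet
 facet normal -0.778 -0.444 0.444
  outer loop
   vertex 0.5 3.0 1.0
   vertex 0.5 2.5 0.5
   vertex 2.5 1.0 2.5
  endloop
 endfacet
 facet normal -0.733 -0.262 0.628
  outer loop
   vertex 0.5 3.0 1.0
   vertex 2.5 1.0 2.5
   vertex 3.0 2.0 3.5
  endloop
 endfacet
 facet normal 0.647 0.740 0.185
  outer loop
   vertex 3.0 2.5 1.5
   vertex 3.0 2.0 3.5
   vertex 4.0 2.0 0.0
  endloop
 endfacet
 facet normal 0.226 0.959 -0.169
  outer loop
   vertex 3.0 2.5 1.5
   vertex 4.0 2.0 0.0
   vertex 0.5 3.0 1.0
  endloop
 endfacet
 facet normal 0.144 0.960 0.240
  outer loop
   vertex 3.0 2.5 1.5
   vertex 0.5 3.0 1.0
   vertex 3.0 2.0 3.5
  endloop
 endfacet
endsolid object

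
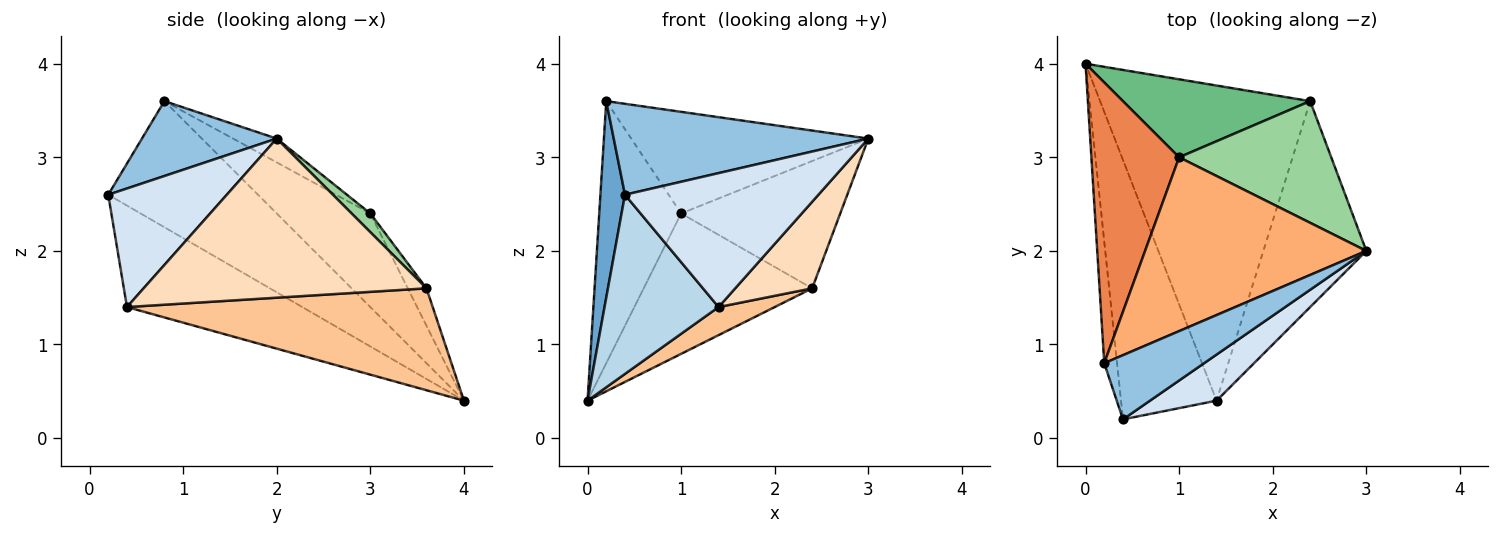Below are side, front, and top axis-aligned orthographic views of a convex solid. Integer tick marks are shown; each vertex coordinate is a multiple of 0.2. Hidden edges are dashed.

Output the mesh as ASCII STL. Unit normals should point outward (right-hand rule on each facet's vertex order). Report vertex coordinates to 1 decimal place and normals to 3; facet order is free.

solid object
 facet normal -0.982 -0.161 -0.100
  outer loop
   vertex 0.2 0.8 3.6
   vertex 0.0 4.0 0.4
   vertex 0.4 0.2 2.6
  endloop
 endfacet
 facet normal 0.397 -0.750 0.529
  outer loop
   vertex 0.2 0.8 3.6
   vertex 0.4 0.2 2.6
   vertex 3.0 2.0 3.2
  endloop
 endfacet
 facet normal -0.658 -0.428 -0.620
  outer loop
   vertex 1.4 0.4 1.4
   vertex 0.4 0.2 2.6
   vertex 0.0 4.0 0.4
  endloop
 endfacet
 facet normal 0.501 -0.818 0.282
  outer loop
   vertex 1.4 0.4 1.4
   vertex 3.0 2.0 3.2
   vertex 0.4 0.2 2.6
  endloop
 endfacet
 facet normal -0.615 0.538 0.576
  outer loop
   vertex 1.0 3.0 2.4
   vertex 0.0 4.0 0.4
   vertex 0.2 0.8 3.6
  endloop
 endfacet
 facet normal -0.093 0.503 0.860
  outer loop
   vertex 1.0 3.0 2.4
   vertex 0.2 0.8 3.6
   vertex 3.0 2.0 3.2
  endloop
 endfacet
 facet normal 0.435 -0.080 -0.897
  outer loop
   vertex 2.4 3.6 1.6
   vertex 1.4 0.4 1.4
   vertex 0.0 4.0 0.4
  endloop
 endfacet
 facet normal 0.818 -0.223 -0.530
  outer loop
   vertex 2.4 3.6 1.6
   vertex 3.0 2.0 3.2
   vertex 1.4 0.4 1.4
  endloop
 endfacet
 facet normal -0.097 0.870 0.483
  outer loop
   vertex 2.4 3.6 1.6
   vertex 0.0 4.0 0.4
   vertex 1.0 3.0 2.4
  endloop
 endfacet
 facet normal 0.085 0.720 0.688
  outer loop
   vertex 2.4 3.6 1.6
   vertex 1.0 3.0 2.4
   vertex 3.0 2.0 3.2
  endloop
 endfacet
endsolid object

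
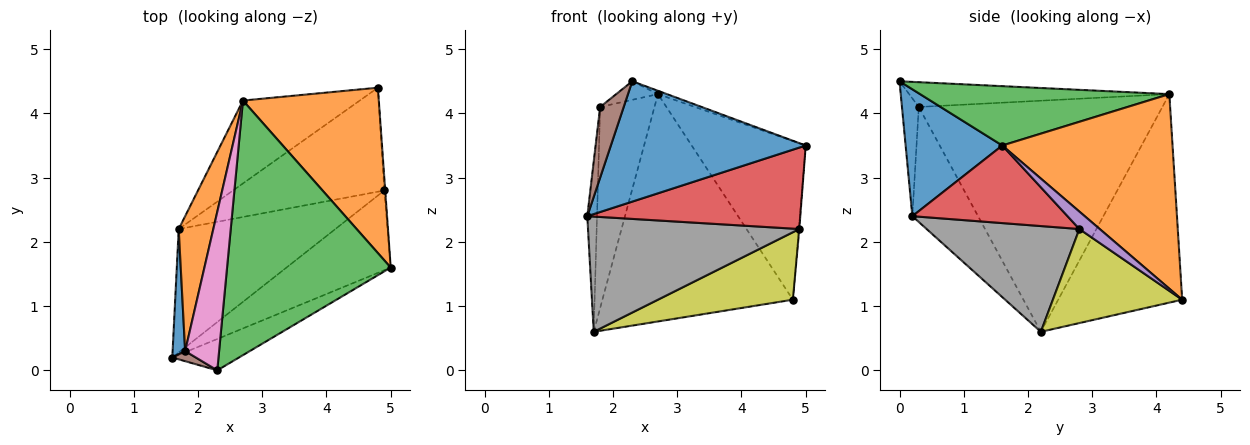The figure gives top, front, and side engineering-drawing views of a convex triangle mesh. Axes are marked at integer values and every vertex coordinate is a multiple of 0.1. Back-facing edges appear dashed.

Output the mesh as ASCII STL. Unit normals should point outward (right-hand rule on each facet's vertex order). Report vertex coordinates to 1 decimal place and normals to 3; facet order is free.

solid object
 facet normal 0.433 -0.872 -0.227
  outer loop
   vertex 2.3 0.0 4.5
   vertex 1.6 0.2 2.4
   vertex 5.0 1.6 3.5
  endloop
 endfacet
 facet normal 0.719 0.481 0.502
  outer loop
   vertex 2.7 4.2 4.3
   vertex 5.0 1.6 3.5
   vertex 4.8 4.4 1.1
  endloop
 endfacet
 facet normal 0.341 0.012 0.940
  outer loop
   vertex 2.7 4.2 4.3
   vertex 2.3 0.0 4.5
   vertex 5.0 1.6 3.5
  endloop
 endfacet
 facet normal 0.462 -0.634 -0.621
  outer loop
   vertex 4.9 2.8 2.2
   vertex 5.0 1.6 3.5
   vertex 1.6 0.2 2.4
  endloop
 endfacet
 facet normal 0.998 0.026 -0.053
  outer loop
   vertex 4.9 2.8 2.2
   vertex 4.8 4.4 1.1
   vertex 5.0 1.6 3.5
  endloop
 endfacet
 facet normal -0.577 -0.808 0.115
  outer loop
   vertex 1.8 0.3 4.1
   vertex 1.6 0.2 2.4
   vertex 2.3 0.0 4.5
  endloop
 endfacet
 facet normal -0.587 0.094 0.804
  outer loop
   vertex 1.8 0.3 4.1
   vertex 2.3 0.0 4.5
   vertex 2.7 4.2 4.3
  endloop
 endfacet
 facet normal 0.442 -0.612 -0.655
  outer loop
   vertex 1.7 2.2 0.6
   vertex 4.9 2.8 2.2
   vertex 1.6 0.2 2.4
  endloop
 endfacet
 facet normal 0.462 -0.483 -0.744
  outer loop
   vertex 1.7 2.2 0.6
   vertex 4.8 4.4 1.1
   vertex 4.9 2.8 2.2
  endloop
 endfacet
 facet normal -0.522 0.802 -0.292
  outer loop
   vertex 1.7 2.2 0.6
   vertex 2.7 4.2 4.3
   vertex 4.8 4.4 1.1
  endloop
 endfacet
 facet normal -0.984 0.146 0.107
  outer loop
   vertex 1.7 2.2 0.6
   vertex 1.6 0.2 2.4
   vertex 1.8 0.3 4.1
  endloop
 endfacet
 facet normal -0.966 0.215 0.145
  outer loop
   vertex 1.7 2.2 0.6
   vertex 1.8 0.3 4.1
   vertex 2.7 4.2 4.3
  endloop
 endfacet
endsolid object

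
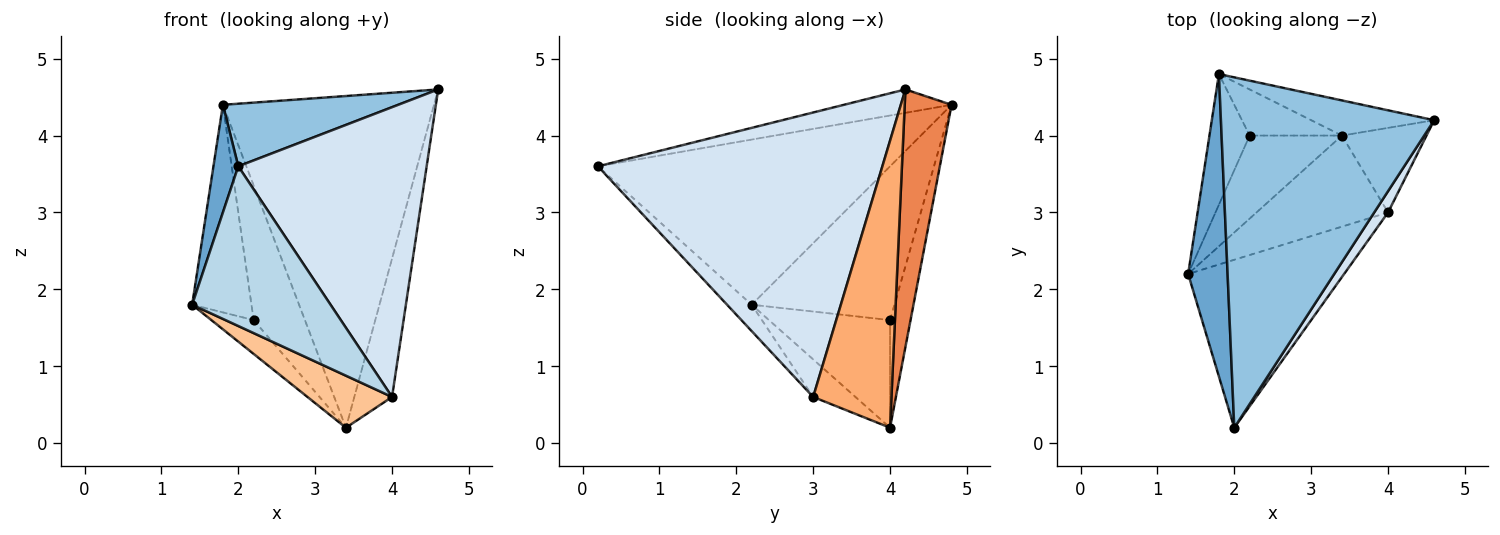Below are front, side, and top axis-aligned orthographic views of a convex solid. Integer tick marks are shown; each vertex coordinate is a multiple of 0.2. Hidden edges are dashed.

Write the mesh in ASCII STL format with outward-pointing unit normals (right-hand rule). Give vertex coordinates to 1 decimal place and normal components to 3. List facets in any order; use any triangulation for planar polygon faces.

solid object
 facet normal -0.969 -0.082 0.232
  outer loop
   vertex 1.8 4.8 4.4
   vertex 1.4 2.2 1.8
   vertex 2.0 0.2 3.6
  endloop
 endfacet
 facet normal -0.107 -0.175 0.979
  outer loop
   vertex 1.8 4.8 4.4
   vertex 2.0 0.2 3.6
   vertex 4.6 4.2 4.6
  endloop
 endfacet
 facet normal -0.122 -0.684 -0.719
  outer loop
   vertex 4.0 3.0 0.6
   vertex 2.0 0.2 3.6
   vertex 1.4 2.2 1.8
  endloop
 endfacet
 facet normal 0.833 -0.552 0.041
  outer loop
   vertex 4.0 3.0 0.6
   vertex 4.6 4.2 4.6
   vertex 2.0 0.2 3.6
  endloop
 endfacet
 facet normal 0.215 0.971 -0.103
  outer loop
   vertex 3.4 4.0 0.2
   vertex 1.8 4.8 4.4
   vertex 4.6 4.2 4.6
  endloop
 endfacet
 facet normal 0.871 0.420 -0.257
  outer loop
   vertex 3.4 4.0 0.2
   vertex 4.6 4.2 4.6
   vertex 4.0 3.0 0.6
  endloop
 endfacet
 facet normal -0.241 -0.482 -0.843
  outer loop
   vertex 3.4 4.0 0.2
   vertex 4.0 3.0 0.6
   vertex 1.4 2.2 1.8
  endloop
 endfacet
 facet normal -0.898 0.373 -0.235
  outer loop
   vertex 2.2 4.0 1.6
   vertex 1.4 2.2 1.8
   vertex 1.8 4.8 4.4
  endloop
 endfacet
 facet normal -0.734 0.256 -0.629
  outer loop
   vertex 2.2 4.0 1.6
   vertex 3.4 4.0 0.2
   vertex 1.4 2.2 1.8
  endloop
 endfacet
 facet normal -0.354 0.885 -0.303
  outer loop
   vertex 2.2 4.0 1.6
   vertex 1.8 4.8 4.4
   vertex 3.4 4.0 0.2
  endloop
 endfacet
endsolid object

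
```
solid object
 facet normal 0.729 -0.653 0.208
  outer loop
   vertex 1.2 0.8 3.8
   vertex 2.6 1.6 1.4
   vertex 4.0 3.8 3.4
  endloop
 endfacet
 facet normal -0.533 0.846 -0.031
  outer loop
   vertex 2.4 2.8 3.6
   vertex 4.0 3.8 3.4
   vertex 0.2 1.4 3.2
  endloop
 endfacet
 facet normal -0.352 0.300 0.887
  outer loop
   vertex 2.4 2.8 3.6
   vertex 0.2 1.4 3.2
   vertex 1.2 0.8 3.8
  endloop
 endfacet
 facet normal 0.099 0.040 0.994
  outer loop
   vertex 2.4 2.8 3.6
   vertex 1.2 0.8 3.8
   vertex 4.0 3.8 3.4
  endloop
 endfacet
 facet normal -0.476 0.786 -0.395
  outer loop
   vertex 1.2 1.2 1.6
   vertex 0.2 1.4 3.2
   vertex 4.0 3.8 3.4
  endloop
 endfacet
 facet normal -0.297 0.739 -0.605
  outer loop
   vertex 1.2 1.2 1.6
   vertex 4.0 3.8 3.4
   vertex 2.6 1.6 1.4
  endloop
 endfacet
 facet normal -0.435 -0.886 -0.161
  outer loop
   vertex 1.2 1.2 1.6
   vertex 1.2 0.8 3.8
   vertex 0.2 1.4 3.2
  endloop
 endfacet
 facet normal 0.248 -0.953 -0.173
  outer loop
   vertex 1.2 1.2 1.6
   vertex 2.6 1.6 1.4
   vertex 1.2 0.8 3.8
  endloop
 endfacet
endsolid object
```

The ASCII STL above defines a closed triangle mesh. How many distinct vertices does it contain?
6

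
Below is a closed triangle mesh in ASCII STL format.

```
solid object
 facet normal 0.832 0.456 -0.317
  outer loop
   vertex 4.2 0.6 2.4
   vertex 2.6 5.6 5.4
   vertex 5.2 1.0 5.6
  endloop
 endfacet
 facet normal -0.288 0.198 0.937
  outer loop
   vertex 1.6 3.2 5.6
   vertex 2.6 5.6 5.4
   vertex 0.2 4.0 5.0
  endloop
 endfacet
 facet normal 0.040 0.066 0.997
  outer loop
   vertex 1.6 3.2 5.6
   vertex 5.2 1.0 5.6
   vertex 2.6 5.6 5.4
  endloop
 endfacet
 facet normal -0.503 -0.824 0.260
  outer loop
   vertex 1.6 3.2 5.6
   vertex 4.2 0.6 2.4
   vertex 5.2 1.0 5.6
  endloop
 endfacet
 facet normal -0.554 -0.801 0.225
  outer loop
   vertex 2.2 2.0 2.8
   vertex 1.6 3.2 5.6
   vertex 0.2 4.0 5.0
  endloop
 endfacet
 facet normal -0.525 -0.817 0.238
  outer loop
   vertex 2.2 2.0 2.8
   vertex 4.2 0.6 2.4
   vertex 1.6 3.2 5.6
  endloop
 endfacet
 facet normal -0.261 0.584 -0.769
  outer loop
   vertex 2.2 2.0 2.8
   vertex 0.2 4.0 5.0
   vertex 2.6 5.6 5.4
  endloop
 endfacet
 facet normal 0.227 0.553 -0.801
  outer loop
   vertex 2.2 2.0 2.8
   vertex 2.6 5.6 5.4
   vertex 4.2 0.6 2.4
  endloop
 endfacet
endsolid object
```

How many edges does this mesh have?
12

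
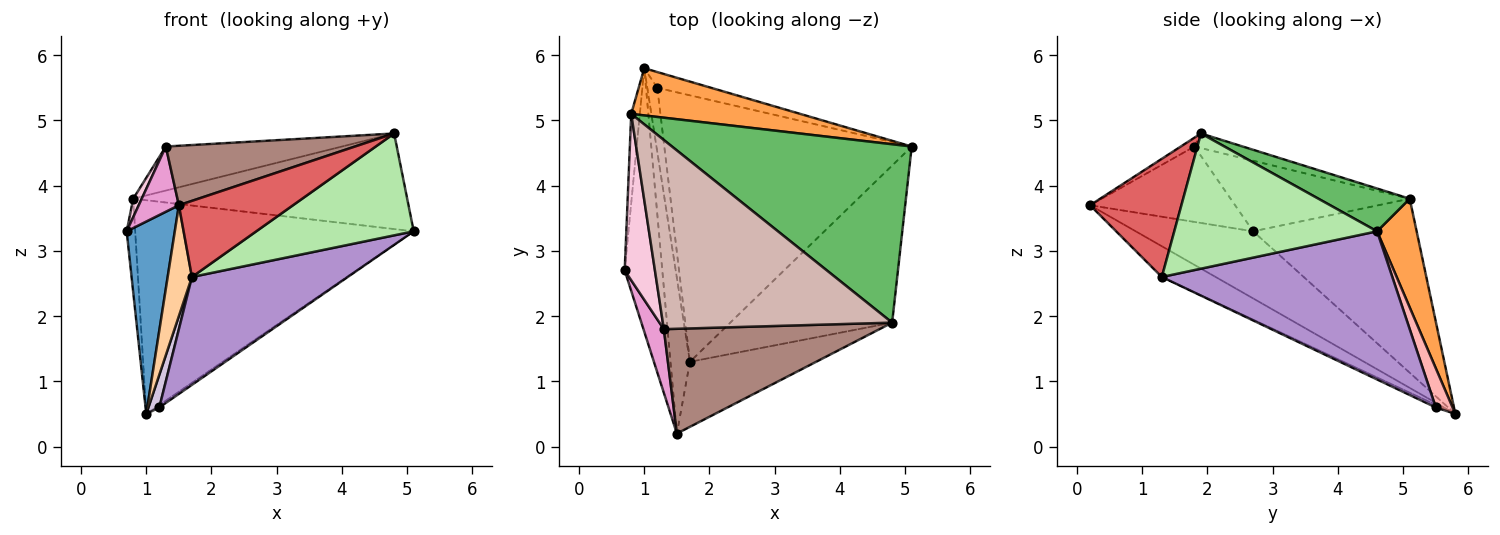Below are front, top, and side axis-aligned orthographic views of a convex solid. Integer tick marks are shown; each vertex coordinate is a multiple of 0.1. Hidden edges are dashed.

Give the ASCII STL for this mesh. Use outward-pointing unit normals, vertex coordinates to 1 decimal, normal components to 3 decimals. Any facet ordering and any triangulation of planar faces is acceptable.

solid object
 facet normal -0.821 -0.337 -0.461
  outer loop
   vertex 1.5 0.2 3.7
   vertex 0.7 2.7 3.3
   vertex 1.0 5.8 0.5
  endloop
 endfacet
 facet normal -0.997 0.052 -0.049
  outer loop
   vertex 0.8 5.1 3.8
   vertex 1.0 5.8 0.5
   vertex 0.7 2.7 3.3
  endloop
 endfacet
 facet normal 0.137 0.967 0.213
  outer loop
   vertex 0.8 5.1 3.8
   vertex 5.1 4.6 3.3
   vertex 1.0 5.8 0.5
  endloop
 endfacet
 facet normal -0.790 -0.356 -0.500
  outer loop
   vertex 1.7 1.3 2.6
   vertex 1.5 0.2 3.7
   vertex 1.0 5.8 0.5
  endloop
 endfacet
 facet normal 0.155 0.466 0.871
  outer loop
   vertex 4.8 1.9 4.8
   vertex 5.1 4.6 3.3
   vertex 0.8 5.1 3.8
  endloop
 endfacet
 facet normal 0.574 -0.446 -0.687
  outer loop
   vertex 4.8 1.9 4.8
   vertex 1.7 1.3 2.6
   vertex 5.1 4.6 3.3
  endloop
 endfacet
 facet normal 0.520 -0.650 -0.555
  outer loop
   vertex 4.8 1.9 4.8
   vertex 1.5 0.2 3.7
   vertex 1.7 1.3 2.6
  endloop
 endfacet
 facet normal 0.584 0.122 -0.803
  outer loop
   vertex 1.2 5.5 0.6
   vertex 1.0 5.8 0.5
   vertex 5.1 4.6 3.3
  endloop
 endfacet
 facet normal 0.485 -0.328 -0.810
  outer loop
   vertex 1.2 5.5 0.6
   vertex 5.1 4.6 3.3
   vertex 1.7 1.3 2.6
  endloop
 endfacet
 facet normal -0.227 -0.441 -0.869
  outer loop
   vertex 1.2 5.5 0.6
   vertex 1.7 1.3 2.6
   vertex 1.0 5.8 0.5
  endloop
 endfacet
 facet normal -0.036 -0.493 0.869
  outer loop
   vertex 1.3 1.8 4.6
   vertex 1.5 0.2 3.7
   vertex 4.8 1.9 4.8
  endloop
 endfacet
 facet normal -0.062 0.226 0.972
  outer loop
   vertex 1.3 1.8 4.6
   vertex 4.8 1.9 4.8
   vertex 0.8 5.1 3.8
  endloop
 endfacet
 facet normal -0.933 -0.258 0.252
  outer loop
   vertex 1.3 1.8 4.6
   vertex 0.7 2.7 3.3
   vertex 1.5 0.2 3.7
  endloop
 endfacet
 facet normal -0.918 -0.044 0.394
  outer loop
   vertex 1.3 1.8 4.6
   vertex 0.8 5.1 3.8
   vertex 0.7 2.7 3.3
  endloop
 endfacet
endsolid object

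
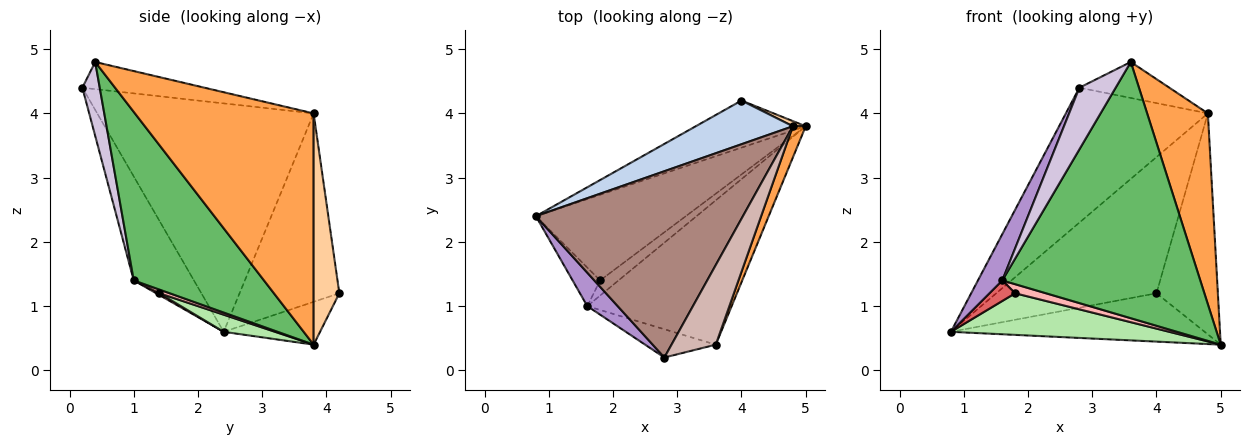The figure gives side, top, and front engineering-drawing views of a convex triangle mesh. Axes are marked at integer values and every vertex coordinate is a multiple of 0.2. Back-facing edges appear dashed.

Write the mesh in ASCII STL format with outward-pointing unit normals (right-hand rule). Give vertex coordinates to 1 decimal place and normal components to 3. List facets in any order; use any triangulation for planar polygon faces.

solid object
 facet normal -0.262 0.691 -0.674
  outer loop
   vertex 4.0 4.2 1.2
   vertex 5.0 3.8 0.4
   vertex 0.8 2.4 0.6
  endloop
 endfacet
 facet normal -0.510 0.819 0.263
  outer loop
   vertex 4.8 3.8 4.0
   vertex 4.0 4.2 1.2
   vertex 0.8 2.4 0.6
  endloop
 endfacet
 facet normal 0.946 -0.321 0.053
  outer loop
   vertex 4.8 3.8 4.0
   vertex 3.6 0.4 4.8
   vertex 5.0 3.8 0.4
  endloop
 endfacet
 facet normal 0.386 0.922 0.021
  outer loop
   vertex 4.8 3.8 4.0
   vertex 5.0 3.8 0.4
   vertex 4.0 4.2 1.2
  endloop
 endfacet
 facet normal 0.497 -0.756 -0.426
  outer loop
   vertex 1.6 1.0 1.4
   vertex 5.0 3.8 0.4
   vertex 3.6 0.4 4.8
  endloop
 endfacet
 facet normal 0.102 -0.435 -0.895
  outer loop
   vertex 1.8 1.4 1.2
   vertex 0.8 2.4 0.6
   vertex 5.0 3.8 0.4
  endloop
 endfacet
 facet normal 0.059 -0.470 -0.881
  outer loop
   vertex 1.8 1.4 1.2
   vertex 1.6 1.0 1.4
   vertex 0.8 2.4 0.6
  endloop
 endfacet
 facet normal 0.169 -0.507 -0.845
  outer loop
   vertex 1.8 1.4 1.2
   vertex 5.0 3.8 0.4
   vertex 1.6 1.0 1.4
  endloop
 endfacet
 facet normal -0.895 -0.362 0.261
  outer loop
   vertex 2.8 0.2 4.4
   vertex 0.8 2.4 0.6
   vertex 1.6 1.0 1.4
  endloop
 endfacet
 facet normal 0.399 -0.833 -0.382
  outer loop
   vertex 2.8 0.2 4.4
   vertex 1.6 1.0 1.4
   vertex 3.6 0.4 4.8
  endloop
 endfacet
 facet normal -0.666 0.437 0.604
  outer loop
   vertex 2.8 0.2 4.4
   vertex 4.8 3.8 4.0
   vertex 0.8 2.4 0.6
  endloop
 endfacet
 facet normal -0.488 0.359 0.796
  outer loop
   vertex 2.8 0.2 4.4
   vertex 3.6 0.4 4.8
   vertex 4.8 3.8 4.0
  endloop
 endfacet
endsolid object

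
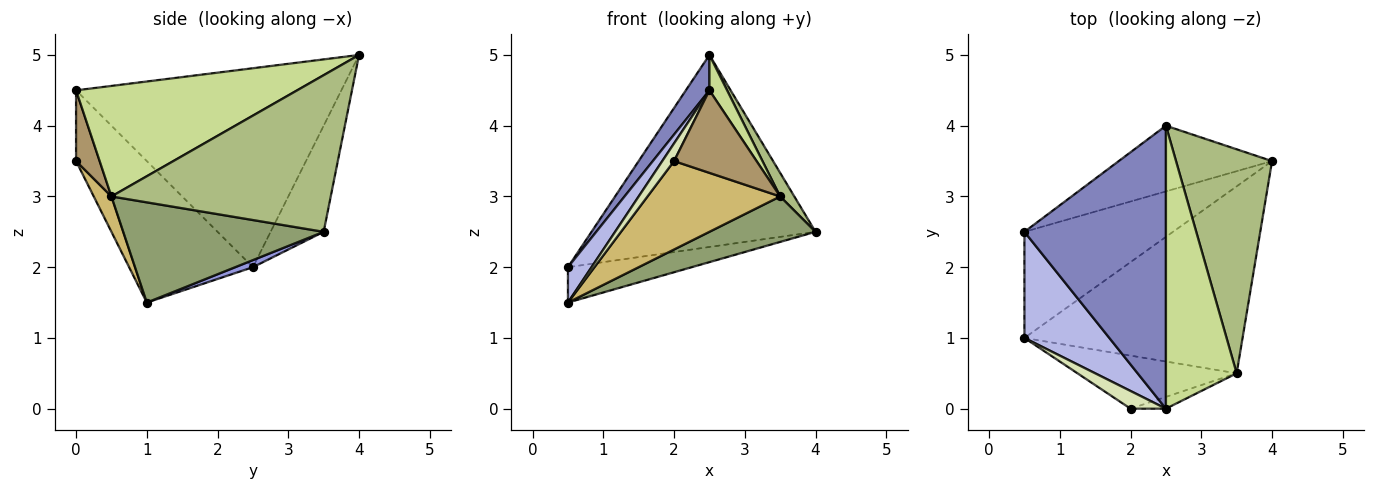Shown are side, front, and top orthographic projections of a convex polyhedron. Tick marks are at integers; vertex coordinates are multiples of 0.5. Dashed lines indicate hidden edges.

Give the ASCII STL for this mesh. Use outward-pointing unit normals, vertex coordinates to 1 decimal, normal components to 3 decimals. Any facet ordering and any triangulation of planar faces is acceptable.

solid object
 facet normal -0.219 0.923 -0.316
  outer loop
   vertex 2.5 4.0 5.0
   vertex 4.0 3.5 2.5
   vertex 0.5 2.5 2.0
  endloop
 endfacet
 facet normal -0.813 -0.072 0.578
  outer loop
   vertex 2.5 4.0 5.0
   vertex 0.5 2.5 2.0
   vertex 2.5 0.0 4.5
  endloop
 endfacet
 facet normal 0.045 0.316 -0.948
  outer loop
   vertex 0.5 1.0 1.5
   vertex 0.5 2.5 2.0
   vertex 4.0 3.5 2.5
  endloop
 endfacet
 facet normal -0.845 -0.169 0.507
  outer loop
   vertex 0.5 1.0 1.5
   vertex 2.5 0.0 4.5
   vertex 0.5 2.5 2.0
  endloop
 endfacet
 facet normal 0.408 -0.216 -0.887
  outer loop
   vertex 3.5 0.5 3.0
   vertex 0.5 1.0 1.5
   vertex 4.0 3.5 2.5
  endloop
 endfacet
 facet normal 0.851 -0.055 0.522
  outer loop
   vertex 3.5 0.5 3.0
   vertex 4.0 3.5 2.5
   vertex 2.5 4.0 5.0
  endloop
 endfacet
 facet normal 0.840 -0.067 0.538
  outer loop
   vertex 3.5 0.5 3.0
   vertex 2.5 4.0 5.0
   vertex 2.5 0.0 4.5
  endloop
 endfacet
 facet normal -0.816 -0.408 0.408
  outer loop
   vertex 2.0 0.0 3.5
   vertex 2.5 0.0 4.5
   vertex 0.5 1.0 1.5
  endloop
 endfacet
 facet normal 0.272 -0.953 -0.136
  outer loop
   vertex 2.0 0.0 3.5
   vertex 3.5 0.5 3.0
   vertex 2.5 0.0 4.5
  endloop
 endfacet
 facet normal 0.114 -0.852 -0.511
  outer loop
   vertex 2.0 0.0 3.5
   vertex 0.5 1.0 1.5
   vertex 3.5 0.5 3.0
  endloop
 endfacet
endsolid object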